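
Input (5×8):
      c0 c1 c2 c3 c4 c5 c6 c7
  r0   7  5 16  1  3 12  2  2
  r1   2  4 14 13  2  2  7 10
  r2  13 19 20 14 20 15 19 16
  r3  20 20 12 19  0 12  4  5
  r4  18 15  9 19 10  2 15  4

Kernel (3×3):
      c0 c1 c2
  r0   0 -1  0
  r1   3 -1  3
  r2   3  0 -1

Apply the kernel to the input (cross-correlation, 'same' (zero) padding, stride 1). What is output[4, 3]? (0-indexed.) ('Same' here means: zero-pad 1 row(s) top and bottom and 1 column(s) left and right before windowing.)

19

The receptive field on the zero-padded input at this output position is [12 19 0 / 9 19 10 / 0 0 0]. Elementwise product with the kernel and sum: 19·-1 + 9·3 + 19·-1 + 10·3 + 0·3 + 0·-1.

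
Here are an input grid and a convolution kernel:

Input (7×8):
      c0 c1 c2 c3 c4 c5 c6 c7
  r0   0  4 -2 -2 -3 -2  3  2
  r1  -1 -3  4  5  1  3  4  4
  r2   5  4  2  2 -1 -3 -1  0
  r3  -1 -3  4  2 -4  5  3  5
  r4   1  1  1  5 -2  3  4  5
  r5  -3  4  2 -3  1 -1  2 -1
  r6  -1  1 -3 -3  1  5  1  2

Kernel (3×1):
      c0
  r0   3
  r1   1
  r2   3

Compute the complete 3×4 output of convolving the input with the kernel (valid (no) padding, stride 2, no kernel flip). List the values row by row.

Output[0,0]: The receptive field on the input at this output position is [0 / -1 / 5]. Elementwise product with the kernel and sum: 0·3 + -1·1 + 5·3.
Output[0,1]: The receptive field on the input at this output position is [-2 / 4 / 2]. Elementwise product with the kernel and sum: -2·3 + 4·1 + 2·3.

14 4 -11 10
17 13 -13 12
-3 -4 -2 17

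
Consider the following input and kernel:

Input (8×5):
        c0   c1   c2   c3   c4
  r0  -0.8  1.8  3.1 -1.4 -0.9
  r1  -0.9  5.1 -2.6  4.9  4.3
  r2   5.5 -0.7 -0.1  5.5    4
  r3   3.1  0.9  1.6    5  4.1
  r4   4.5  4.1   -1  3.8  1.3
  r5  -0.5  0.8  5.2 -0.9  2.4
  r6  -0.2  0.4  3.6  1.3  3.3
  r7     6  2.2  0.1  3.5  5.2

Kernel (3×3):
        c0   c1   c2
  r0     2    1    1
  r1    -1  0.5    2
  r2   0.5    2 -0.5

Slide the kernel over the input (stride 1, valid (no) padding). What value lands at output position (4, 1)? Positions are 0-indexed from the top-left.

17.75

The receptive field on the input at this output position is [4.1 -1 3.8 / 0.8 5.2 -0.9 / 0.4 3.6 1.3]. Elementwise product with the kernel and sum: 4.1·2 + -1·1 + 3.8·1 + 0.8·-1 + 5.2·0.5 + -0.9·2 + 0.4·0.5 + 3.6·2 + 1.3·-0.5.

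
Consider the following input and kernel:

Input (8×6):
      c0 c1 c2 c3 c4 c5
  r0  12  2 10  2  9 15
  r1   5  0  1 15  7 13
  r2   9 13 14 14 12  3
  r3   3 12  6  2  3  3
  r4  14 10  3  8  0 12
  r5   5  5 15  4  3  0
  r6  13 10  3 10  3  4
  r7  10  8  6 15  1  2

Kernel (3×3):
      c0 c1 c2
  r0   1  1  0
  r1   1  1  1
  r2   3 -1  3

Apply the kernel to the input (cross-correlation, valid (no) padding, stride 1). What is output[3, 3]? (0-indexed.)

The receptive field on the input at this output position is [2 3 3 / 8 0 12 / 4 3 0]. Elementwise product with the kernel and sum: 2·1 + 3·1 + 8·1 + 0·1 + 12·1 + 4·3 + 3·-1 + 0·3.

34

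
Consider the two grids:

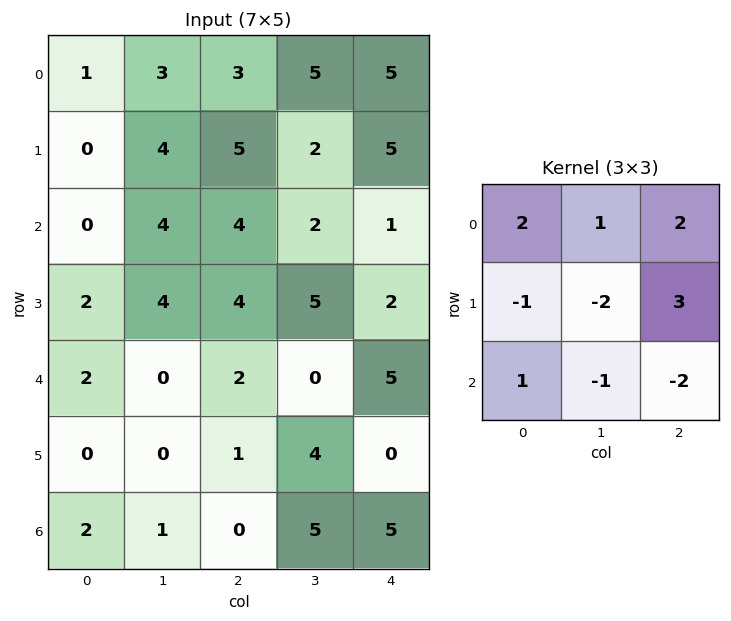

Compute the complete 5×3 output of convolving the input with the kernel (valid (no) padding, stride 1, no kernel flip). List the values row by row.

Output[0,0]: The receptive field on the input at this output position is [1 3 3 / 0 4 5 / 0 4 4]. Elementwise product with the kernel and sum: 1·2 + 3·1 + 3·2 + 0·-1 + 4·-2 + 5·3 + 0·1 + 4·-1 + 4·-2.
Output[0,1]: The receptive field on the input at this output position is [3 3 5 / 4 5 2 / 4 4 2]. Elementwise product with the kernel and sum: 3·2 + 3·1 + 5·2 + 4·-1 + 5·-2 + 2·3 + 4·1 + 4·-1 + 2·-2.

6 7 27
8 1 12
12 17 -4
18 9 27
12 3 -10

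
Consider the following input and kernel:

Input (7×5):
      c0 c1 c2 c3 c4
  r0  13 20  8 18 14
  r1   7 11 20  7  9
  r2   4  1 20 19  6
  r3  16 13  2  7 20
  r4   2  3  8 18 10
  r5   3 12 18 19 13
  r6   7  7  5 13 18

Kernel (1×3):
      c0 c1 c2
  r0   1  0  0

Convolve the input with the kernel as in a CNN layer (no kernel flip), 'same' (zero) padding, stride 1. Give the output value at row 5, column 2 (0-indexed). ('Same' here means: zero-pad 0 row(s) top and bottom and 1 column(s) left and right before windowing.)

The receptive field on the zero-padded input at this output position is [12 18 19]. Elementwise product with the kernel and sum: 12·1.

12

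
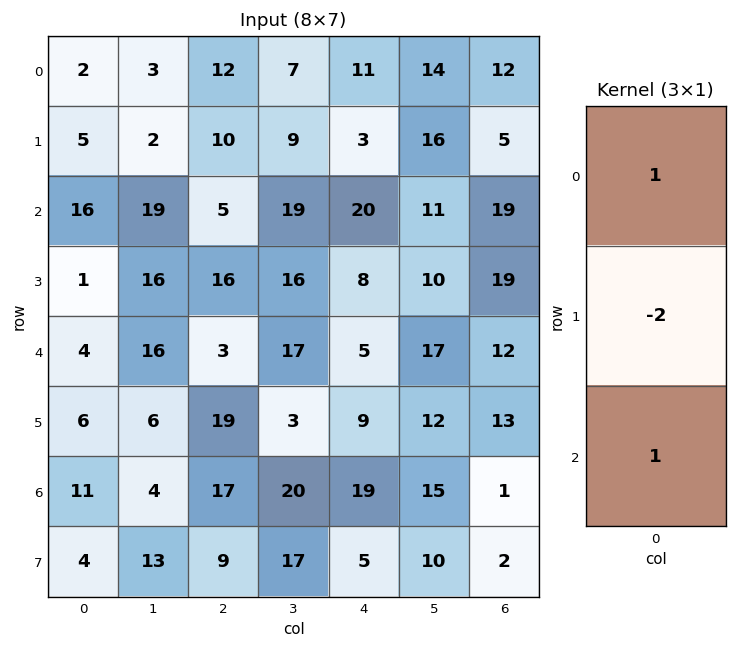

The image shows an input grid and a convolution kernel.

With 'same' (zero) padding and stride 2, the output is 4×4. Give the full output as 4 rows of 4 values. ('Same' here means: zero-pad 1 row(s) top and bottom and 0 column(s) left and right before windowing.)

Output[0,0]: The receptive field on the zero-padded input at this output position is [0 / 2 / 5]. Elementwise product with the kernel and sum: 0·1 + 2·-2 + 5·1.

1 -14 -19 -19
-26 16 -29 -14
-1 29 7 8
-12 -6 -24 13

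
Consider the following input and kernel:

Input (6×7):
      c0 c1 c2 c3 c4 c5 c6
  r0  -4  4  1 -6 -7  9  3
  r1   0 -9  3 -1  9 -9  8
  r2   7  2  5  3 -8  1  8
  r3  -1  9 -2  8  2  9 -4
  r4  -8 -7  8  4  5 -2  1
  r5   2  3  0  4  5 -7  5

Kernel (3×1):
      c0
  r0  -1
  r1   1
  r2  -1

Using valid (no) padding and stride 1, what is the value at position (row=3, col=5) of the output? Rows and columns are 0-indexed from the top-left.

-4

The receptive field on the input at this output position is [9 / -2 / -7]. Elementwise product with the kernel and sum: 9·-1 + -2·1 + -7·-1.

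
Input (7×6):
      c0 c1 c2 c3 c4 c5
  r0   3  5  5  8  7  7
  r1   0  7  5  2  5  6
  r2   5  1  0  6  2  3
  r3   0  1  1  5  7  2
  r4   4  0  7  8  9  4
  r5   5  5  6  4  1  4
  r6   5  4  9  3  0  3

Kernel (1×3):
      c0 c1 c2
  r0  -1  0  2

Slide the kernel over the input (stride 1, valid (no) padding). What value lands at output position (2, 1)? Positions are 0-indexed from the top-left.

11

The receptive field on the input at this output position is [1 0 6]. Elementwise product with the kernel and sum: 1·-1 + 6·2.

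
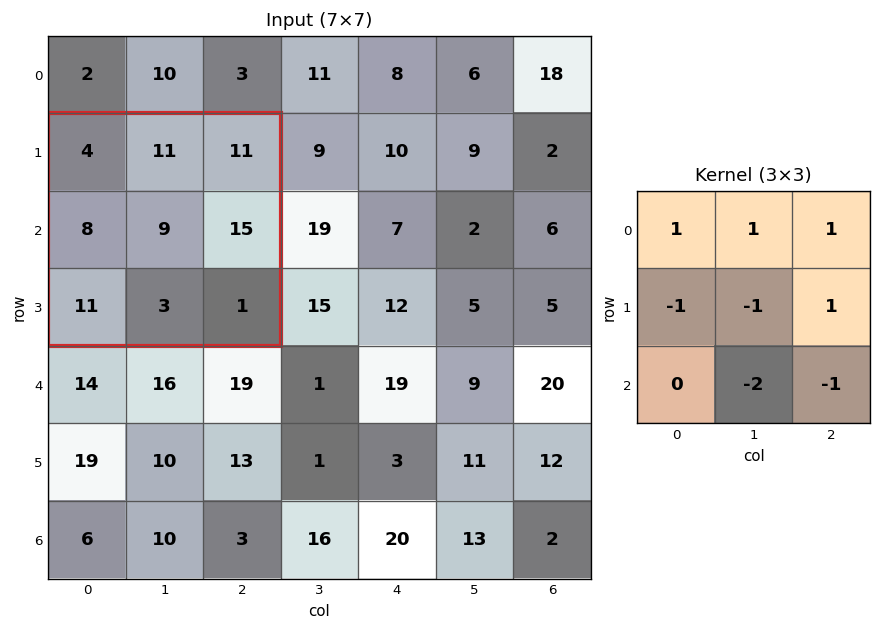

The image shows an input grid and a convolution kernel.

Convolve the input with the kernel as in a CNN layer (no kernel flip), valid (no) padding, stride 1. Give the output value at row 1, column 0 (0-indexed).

17

The receptive field on the input at this output position is [4 11 11 / 8 9 15 / 11 3 1]. Elementwise product with the kernel and sum: 4·1 + 11·1 + 11·1 + 8·-1 + 9·-1 + 15·1 + 3·-2 + 1·-1.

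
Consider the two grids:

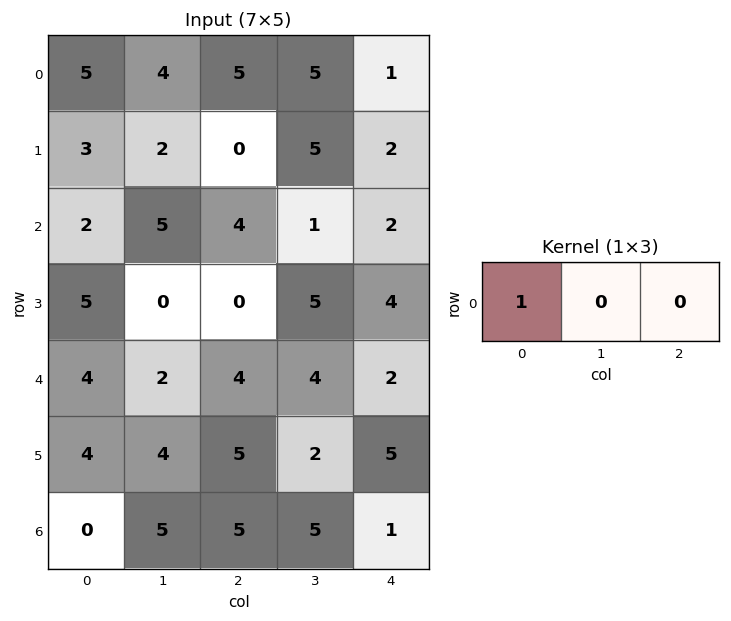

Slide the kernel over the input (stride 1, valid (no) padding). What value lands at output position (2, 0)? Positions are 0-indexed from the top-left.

2

The receptive field on the input at this output position is [2 5 4]. Elementwise product with the kernel and sum: 2·1.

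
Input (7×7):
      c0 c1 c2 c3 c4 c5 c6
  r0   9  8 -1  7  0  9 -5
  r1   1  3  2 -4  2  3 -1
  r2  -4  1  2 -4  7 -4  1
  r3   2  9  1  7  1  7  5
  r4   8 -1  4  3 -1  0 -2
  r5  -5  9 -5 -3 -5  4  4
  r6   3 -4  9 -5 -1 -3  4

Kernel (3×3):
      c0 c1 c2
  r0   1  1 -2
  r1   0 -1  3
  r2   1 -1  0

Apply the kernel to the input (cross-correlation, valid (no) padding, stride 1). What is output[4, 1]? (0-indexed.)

The receptive field on the input at this output position is [-1 4 3 / 9 -5 -3 / -4 9 -5]. Elementwise product with the kernel and sum: -1·1 + 4·1 + 3·-2 + -5·-1 + -3·3 + -4·1 + 9·-1.

-20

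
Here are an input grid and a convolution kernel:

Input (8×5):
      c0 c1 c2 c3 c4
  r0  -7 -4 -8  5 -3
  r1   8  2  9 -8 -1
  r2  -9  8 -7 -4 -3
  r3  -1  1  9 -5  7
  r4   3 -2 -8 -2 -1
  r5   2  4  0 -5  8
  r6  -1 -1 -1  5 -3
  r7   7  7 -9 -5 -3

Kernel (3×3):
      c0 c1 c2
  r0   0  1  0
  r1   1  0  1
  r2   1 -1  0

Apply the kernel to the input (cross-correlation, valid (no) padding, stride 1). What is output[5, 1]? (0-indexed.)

20

The receptive field on the input at this output position is [4 0 -5 / -1 -1 5 / 7 -9 -5]. Elementwise product with the kernel and sum: 0·1 + -1·1 + 5·1 + 7·1 + -9·-1.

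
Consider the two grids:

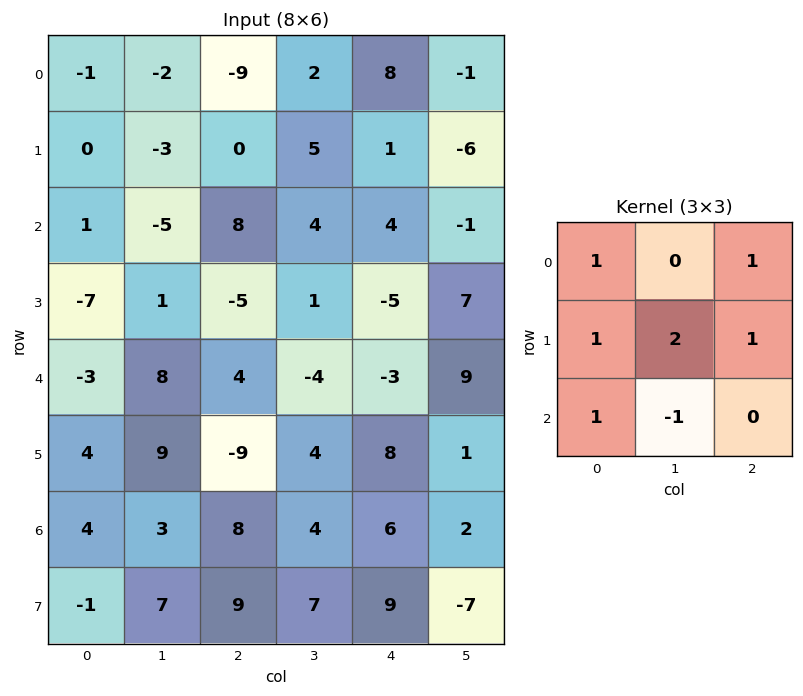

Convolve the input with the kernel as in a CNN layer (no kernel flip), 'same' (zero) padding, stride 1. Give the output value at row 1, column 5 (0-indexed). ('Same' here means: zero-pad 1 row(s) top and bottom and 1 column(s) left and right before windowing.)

2

The receptive field on the zero-padded input at this output position is [8 -1 0 / 1 -6 0 / 4 -1 0]. Elementwise product with the kernel and sum: 8·1 + 0·1 + 1·1 + -6·2 + 0·1 + 4·1 + -1·-1.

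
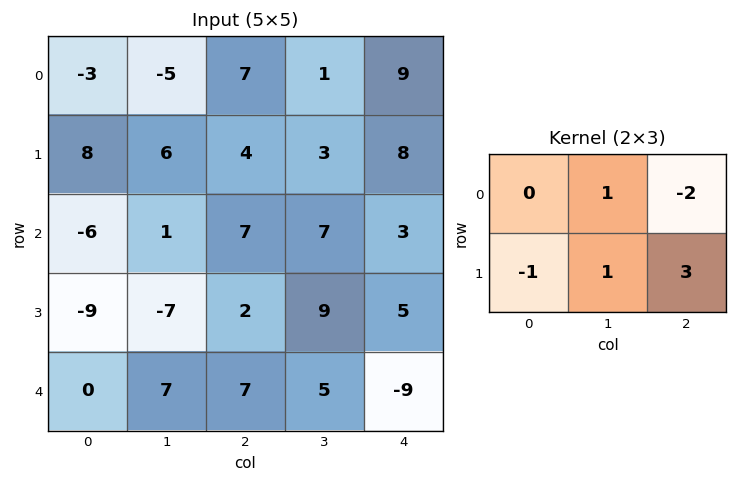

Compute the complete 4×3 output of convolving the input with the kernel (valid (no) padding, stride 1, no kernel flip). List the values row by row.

-9 12 6
26 25 -4
-5 29 23
17 -1 -30

Output[0,0]: The receptive field on the input at this output position is [-3 -5 7 / 8 6 4]. Elementwise product with the kernel and sum: -5·1 + 7·-2 + 8·-1 + 6·1 + 4·3.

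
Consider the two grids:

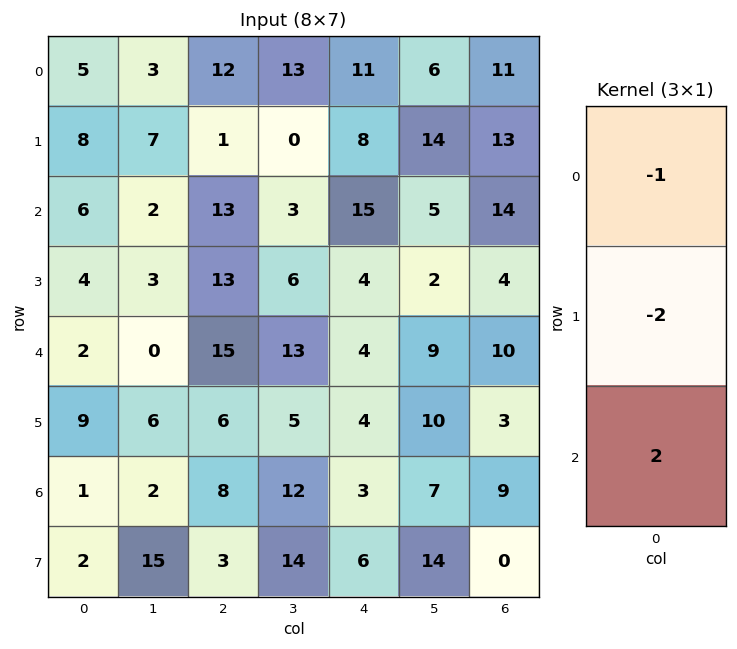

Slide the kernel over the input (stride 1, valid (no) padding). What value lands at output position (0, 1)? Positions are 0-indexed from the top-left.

The receptive field on the input at this output position is [3 / 7 / 2]. Elementwise product with the kernel and sum: 3·-1 + 7·-2 + 2·2.

-13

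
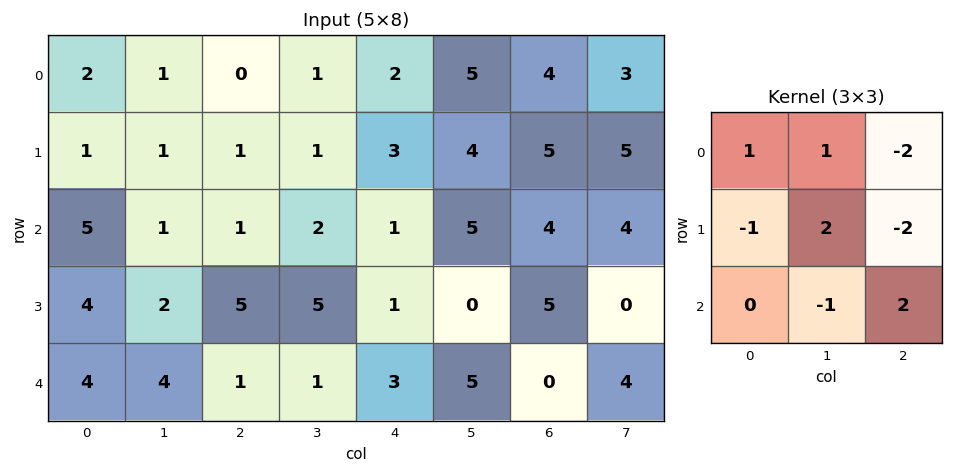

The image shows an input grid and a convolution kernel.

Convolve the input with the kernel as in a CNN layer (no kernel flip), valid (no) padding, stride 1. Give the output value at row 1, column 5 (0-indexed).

The receptive field on the input at this output position is [4 5 5 / 5 4 4 / 0 5 0]. Elementwise product with the kernel and sum: 4·1 + 5·1 + 5·-2 + 5·-1 + 4·2 + 4·-2 + 5·-1 + 0·2.

-11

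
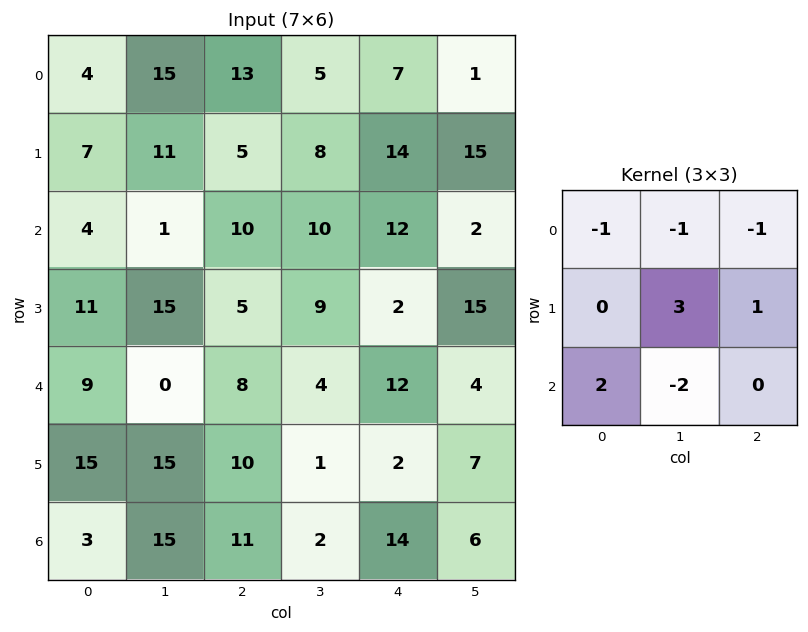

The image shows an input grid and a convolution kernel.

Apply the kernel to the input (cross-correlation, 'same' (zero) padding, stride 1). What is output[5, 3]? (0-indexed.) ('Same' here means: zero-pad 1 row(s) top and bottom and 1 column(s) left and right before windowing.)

The receptive field on the zero-padded input at this output position is [8 4 12 / 10 1 2 / 11 2 14]. Elementwise product with the kernel and sum: 8·-1 + 4·-1 + 12·-1 + 1·3 + 2·1 + 11·2 + 2·-2.

-1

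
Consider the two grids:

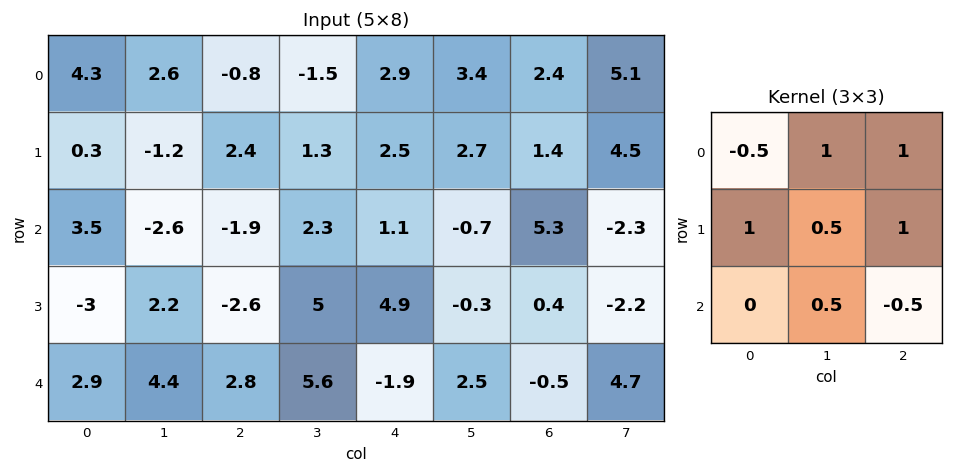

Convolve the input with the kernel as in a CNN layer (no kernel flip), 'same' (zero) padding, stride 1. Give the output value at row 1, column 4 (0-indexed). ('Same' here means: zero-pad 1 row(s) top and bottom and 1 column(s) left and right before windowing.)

13.2

The receptive field on the zero-padded input at this output position is [-1.5 2.9 3.4 / 1.3 2.5 2.7 / 2.3 1.1 -0.7]. Elementwise product with the kernel and sum: -1.5·-0.5 + 2.9·1 + 3.4·1 + 1.3·1 + 2.5·0.5 + 2.7·1 + 1.1·0.5 + -0.7·-0.5.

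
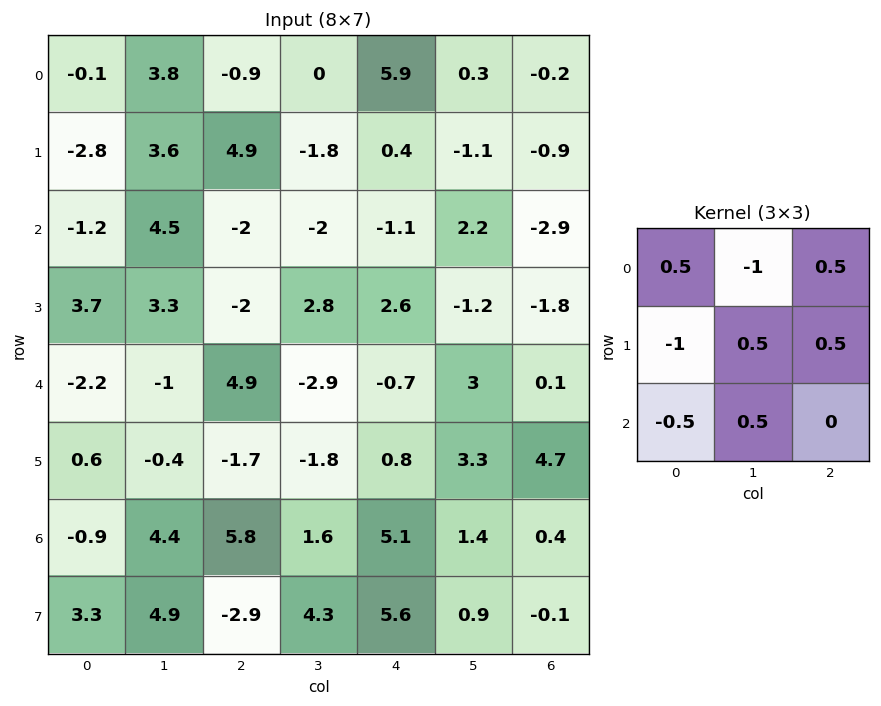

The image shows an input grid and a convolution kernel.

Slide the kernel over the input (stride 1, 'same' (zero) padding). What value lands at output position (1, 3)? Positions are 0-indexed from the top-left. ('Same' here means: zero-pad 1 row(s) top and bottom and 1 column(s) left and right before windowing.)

The receptive field on the zero-padded input at this output position is [-0.9 0 5.9 / 4.9 -1.8 0.4 / -2 -2 -1.1]. Elementwise product with the kernel and sum: -0.9·0.5 + 0·-1 + 5.9·0.5 + 4.9·-1 + -1.8·0.5 + 0.4·0.5 + -2·-0.5 + -2·0.5.

-3.1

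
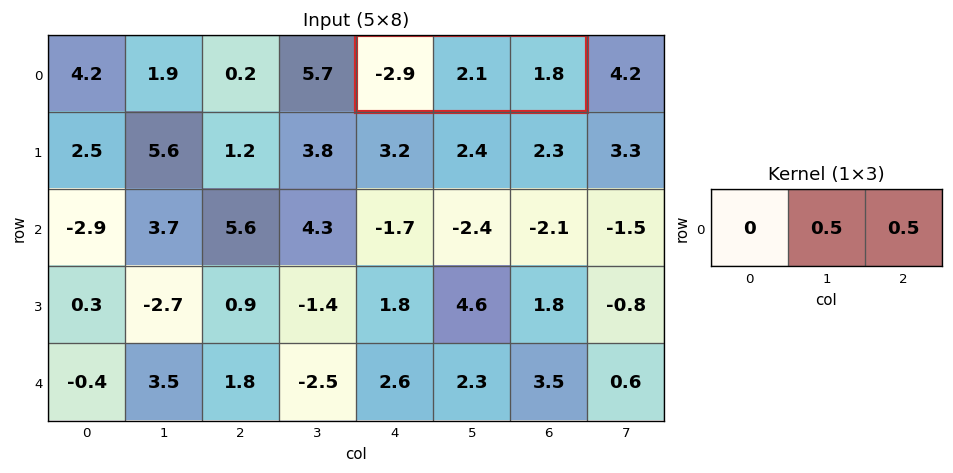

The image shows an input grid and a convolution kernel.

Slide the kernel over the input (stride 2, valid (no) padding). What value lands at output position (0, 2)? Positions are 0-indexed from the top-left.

The receptive field on the input at this output position is [-2.9 2.1 1.8]. Elementwise product with the kernel and sum: 2.1·0.5 + 1.8·0.5.

1.95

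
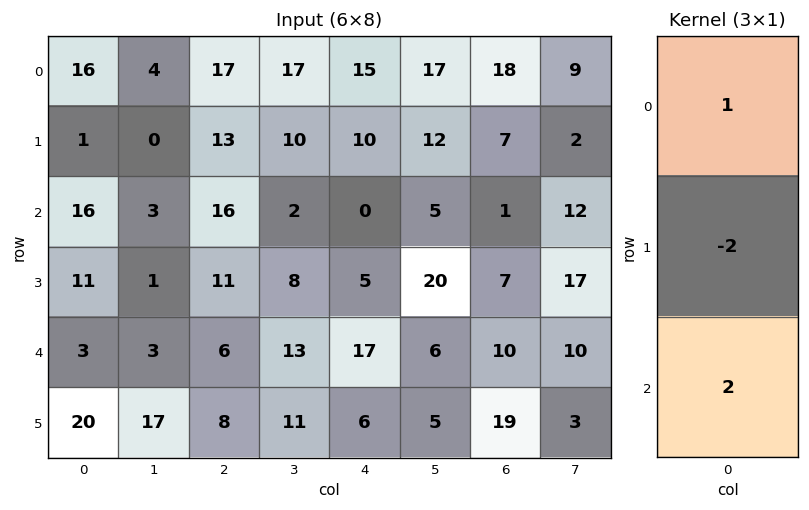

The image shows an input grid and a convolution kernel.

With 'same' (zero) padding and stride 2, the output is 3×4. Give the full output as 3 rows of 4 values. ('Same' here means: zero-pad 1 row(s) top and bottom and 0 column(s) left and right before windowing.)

-30 -8 -10 -22
-9 3 20 19
45 15 -17 25

Output[0,0]: The receptive field on the zero-padded input at this output position is [0 / 16 / 1]. Elementwise product with the kernel and sum: 0·1 + 16·-2 + 1·2.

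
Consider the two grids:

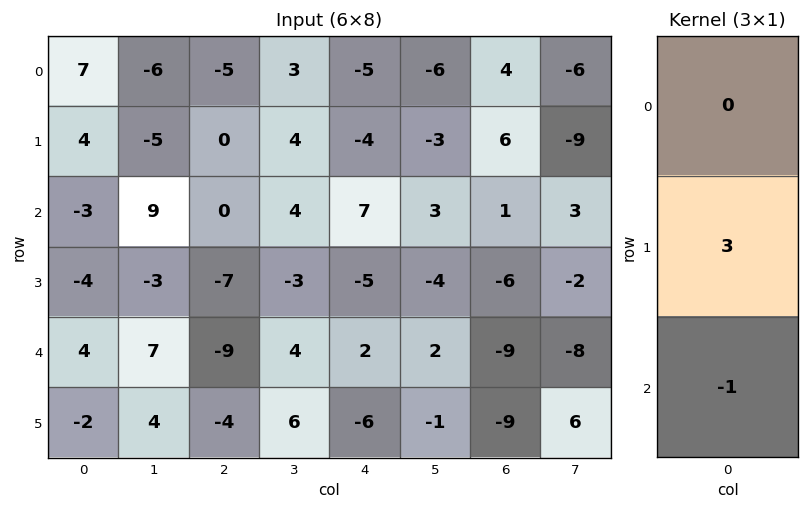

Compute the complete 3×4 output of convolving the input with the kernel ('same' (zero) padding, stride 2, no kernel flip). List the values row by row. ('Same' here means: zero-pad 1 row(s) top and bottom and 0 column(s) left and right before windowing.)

17 -15 -11 6
-5 7 26 9
14 -23 12 -18

Output[0,0]: The receptive field on the zero-padded input at this output position is [0 / 7 / 4]. Elementwise product with the kernel and sum: 7·3 + 4·-1.
Output[0,1]: The receptive field on the zero-padded input at this output position is [0 / -5 / 0]. Elementwise product with the kernel and sum: -5·3 + 0·-1.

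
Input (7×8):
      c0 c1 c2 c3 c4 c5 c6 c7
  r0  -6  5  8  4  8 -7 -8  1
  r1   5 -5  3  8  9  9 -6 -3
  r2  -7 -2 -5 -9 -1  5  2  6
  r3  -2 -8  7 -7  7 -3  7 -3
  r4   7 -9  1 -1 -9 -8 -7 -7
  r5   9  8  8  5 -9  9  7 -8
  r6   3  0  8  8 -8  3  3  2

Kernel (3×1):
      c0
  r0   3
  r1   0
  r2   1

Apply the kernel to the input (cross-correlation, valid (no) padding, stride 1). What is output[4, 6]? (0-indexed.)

-18

The receptive field on the input at this output position is [-7 / 7 / 3]. Elementwise product with the kernel and sum: -7·3 + 3·1.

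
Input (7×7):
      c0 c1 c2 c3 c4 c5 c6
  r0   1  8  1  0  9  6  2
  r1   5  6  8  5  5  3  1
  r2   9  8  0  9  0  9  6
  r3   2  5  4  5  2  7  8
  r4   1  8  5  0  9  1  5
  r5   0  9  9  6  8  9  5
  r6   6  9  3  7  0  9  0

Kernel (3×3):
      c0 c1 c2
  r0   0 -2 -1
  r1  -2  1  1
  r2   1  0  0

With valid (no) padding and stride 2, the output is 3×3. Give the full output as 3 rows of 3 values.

-4 -15 -20
-10 -14 -4
3 -10 -9

Output[0,0]: The receptive field on the input at this output position is [1 8 1 / 5 6 8 / 9 8 0]. Elementwise product with the kernel and sum: 8·-2 + 1·-1 + 5·-2 + 6·1 + 8·1 + 9·1.
Output[0,1]: The receptive field on the input at this output position is [1 0 9 / 8 5 5 / 0 9 0]. Elementwise product with the kernel and sum: 0·-2 + 9·-1 + 8·-2 + 5·1 + 5·1 + 0·1.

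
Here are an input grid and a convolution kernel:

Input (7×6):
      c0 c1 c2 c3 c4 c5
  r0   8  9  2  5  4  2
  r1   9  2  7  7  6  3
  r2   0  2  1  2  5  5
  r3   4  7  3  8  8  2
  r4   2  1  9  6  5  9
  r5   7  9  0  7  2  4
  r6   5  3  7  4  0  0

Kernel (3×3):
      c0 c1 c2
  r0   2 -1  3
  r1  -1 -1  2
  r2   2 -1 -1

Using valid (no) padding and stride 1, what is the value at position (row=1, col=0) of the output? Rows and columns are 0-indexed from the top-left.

The receptive field on the input at this output position is [9 2 7 / 0 2 1 / 4 7 3]. Elementwise product with the kernel and sum: 9·2 + 2·-1 + 7·3 + 0·-1 + 2·-1 + 1·2 + 4·2 + 7·-1 + 3·-1.

35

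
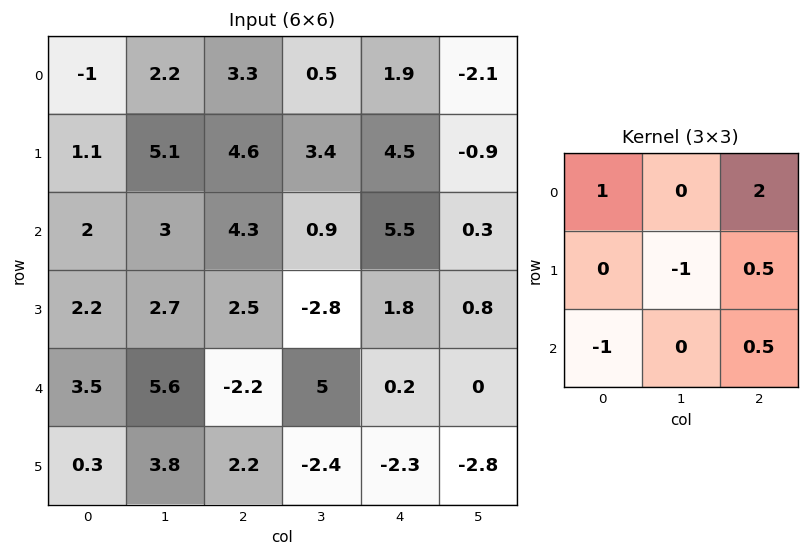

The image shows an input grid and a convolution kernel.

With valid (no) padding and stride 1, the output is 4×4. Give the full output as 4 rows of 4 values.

2.95 -2.25 4.4 -9.4
8.5 3.95 13.85 -0.55
4.55 -2.2 21.3 -4.9
1.3 -3.2 -2.15 -0.4

Output[0,0]: The receptive field on the input at this output position is [-1 2.2 3.3 / 1.1 5.1 4.6 / 2 3 4.3]. Elementwise product with the kernel and sum: -1·1 + 3.3·2 + 5.1·-1 + 4.6·0.5 + 2·-1 + 4.3·0.5.
Output[0,1]: The receptive field on the input at this output position is [2.2 3.3 0.5 / 5.1 4.6 3.4 / 3 4.3 0.9]. Elementwise product with the kernel and sum: 2.2·1 + 0.5·2 + 4.6·-1 + 3.4·0.5 + 3·-1 + 0.9·0.5.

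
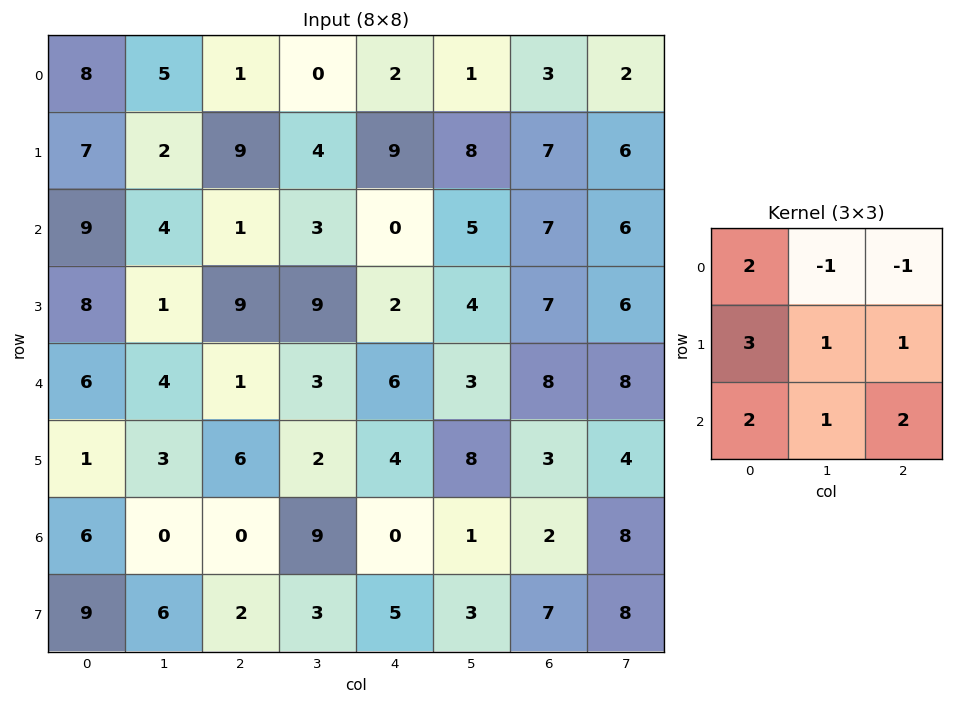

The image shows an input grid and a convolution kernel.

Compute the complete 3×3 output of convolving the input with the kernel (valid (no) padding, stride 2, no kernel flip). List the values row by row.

Output[0,0]: The receptive field on the input at this output position is [8 5 1 / 7 2 9 / 9 4 1]. Elementwise product with the kernel and sum: 8·2 + 5·-1 + 1·-1 + 7·3 + 2·1 + 9·1 + 9·2 + 4·1 + 1·2.
Output[0,1]: The receptive field on the input at this output position is [1 0 2 / 9 4 9 / 1 3 0]. Elementwise product with the kernel and sum: 1·2 + 0·-1 + 2·-1 + 9·3 + 4·1 + 9·1 + 1·2 + 3·1 + 0·2.

66 45 61
65 54 36
31 26 29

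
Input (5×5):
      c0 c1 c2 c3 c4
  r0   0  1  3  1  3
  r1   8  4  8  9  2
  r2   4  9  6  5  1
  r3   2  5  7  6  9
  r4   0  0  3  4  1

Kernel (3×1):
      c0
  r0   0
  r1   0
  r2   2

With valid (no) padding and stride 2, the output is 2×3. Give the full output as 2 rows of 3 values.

Output[0,0]: The receptive field on the input at this output position is [0 / 8 / 4]. Elementwise product with the kernel and sum: 4·2.
Output[0,1]: The receptive field on the input at this output position is [3 / 8 / 6]. Elementwise product with the kernel and sum: 6·2.

8 12 2
0 6 2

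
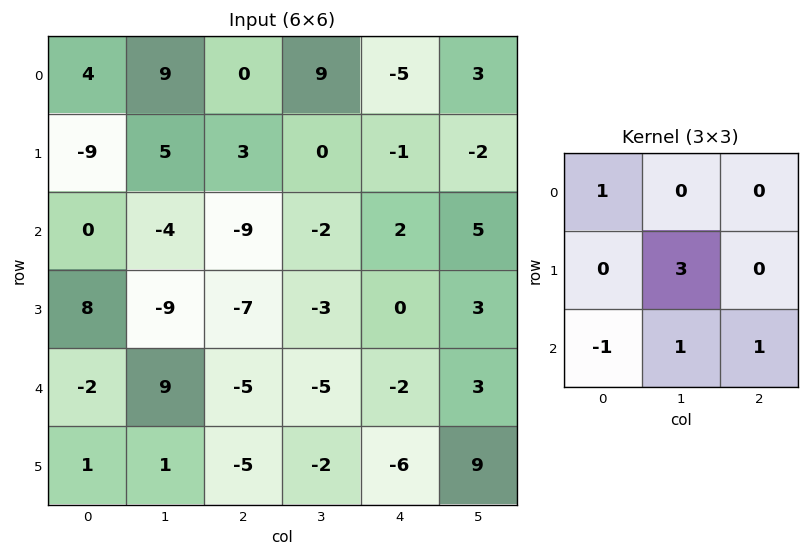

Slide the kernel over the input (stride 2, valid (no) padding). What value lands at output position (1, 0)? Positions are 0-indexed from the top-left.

-21

The receptive field on the input at this output position is [0 -4 -9 / 8 -9 -7 / -2 9 -5]. Elementwise product with the kernel and sum: 0·1 + -9·3 + -2·-1 + 9·1 + -5·1.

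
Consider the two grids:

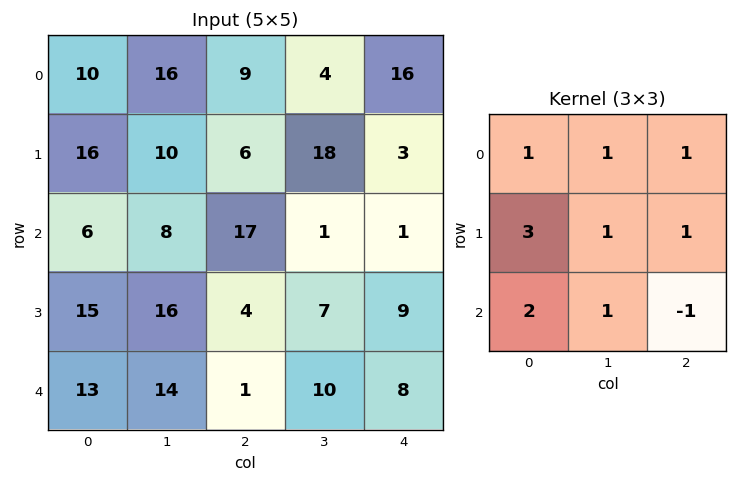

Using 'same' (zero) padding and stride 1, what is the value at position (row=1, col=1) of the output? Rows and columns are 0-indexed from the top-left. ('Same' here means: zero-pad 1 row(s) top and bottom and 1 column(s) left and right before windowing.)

The receptive field on the zero-padded input at this output position is [10 16 9 / 16 10 6 / 6 8 17]. Elementwise product with the kernel and sum: 10·1 + 16·1 + 9·1 + 16·3 + 10·1 + 6·1 + 6·2 + 8·1 + 17·-1.

102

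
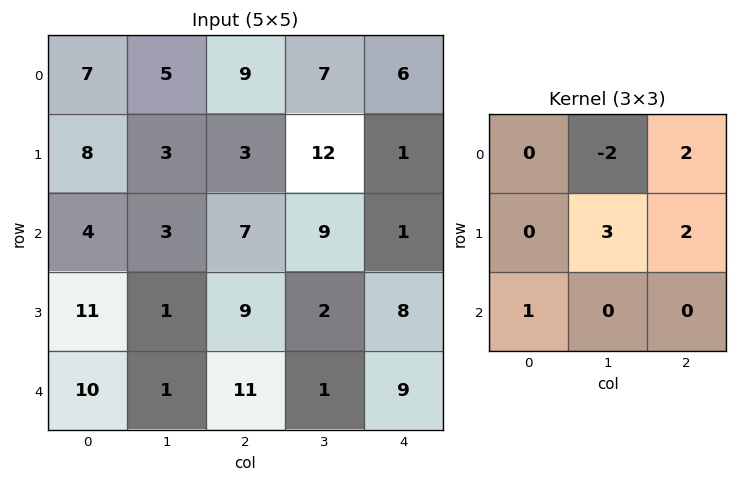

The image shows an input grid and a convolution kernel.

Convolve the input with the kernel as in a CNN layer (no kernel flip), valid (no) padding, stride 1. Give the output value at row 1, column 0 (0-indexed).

34

The receptive field on the input at this output position is [8 3 3 / 4 3 7 / 11 1 9]. Elementwise product with the kernel and sum: 3·-2 + 3·2 + 3·3 + 7·2 + 11·1.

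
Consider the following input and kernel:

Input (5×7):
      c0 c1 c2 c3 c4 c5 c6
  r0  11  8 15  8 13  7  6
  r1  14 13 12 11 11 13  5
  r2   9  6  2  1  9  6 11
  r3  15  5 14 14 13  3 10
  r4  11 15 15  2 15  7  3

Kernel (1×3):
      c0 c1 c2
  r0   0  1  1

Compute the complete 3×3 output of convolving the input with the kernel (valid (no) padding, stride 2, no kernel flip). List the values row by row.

23 21 13
8 10 17
30 17 10

Output[0,0]: The receptive field on the input at this output position is [11 8 15]. Elementwise product with the kernel and sum: 8·1 + 15·1.
Output[0,1]: The receptive field on the input at this output position is [15 8 13]. Elementwise product with the kernel and sum: 8·1 + 13·1.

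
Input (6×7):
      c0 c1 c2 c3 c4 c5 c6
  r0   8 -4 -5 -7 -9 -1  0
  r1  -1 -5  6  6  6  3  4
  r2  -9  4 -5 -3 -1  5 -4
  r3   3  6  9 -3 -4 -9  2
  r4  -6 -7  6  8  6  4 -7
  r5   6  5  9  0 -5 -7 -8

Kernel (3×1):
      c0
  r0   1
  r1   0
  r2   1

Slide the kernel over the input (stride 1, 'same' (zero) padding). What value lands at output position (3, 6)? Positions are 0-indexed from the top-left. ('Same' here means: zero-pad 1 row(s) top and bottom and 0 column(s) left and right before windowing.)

-11

The receptive field on the zero-padded input at this output position is [-4 / 2 / -7]. Elementwise product with the kernel and sum: -4·1 + -7·1.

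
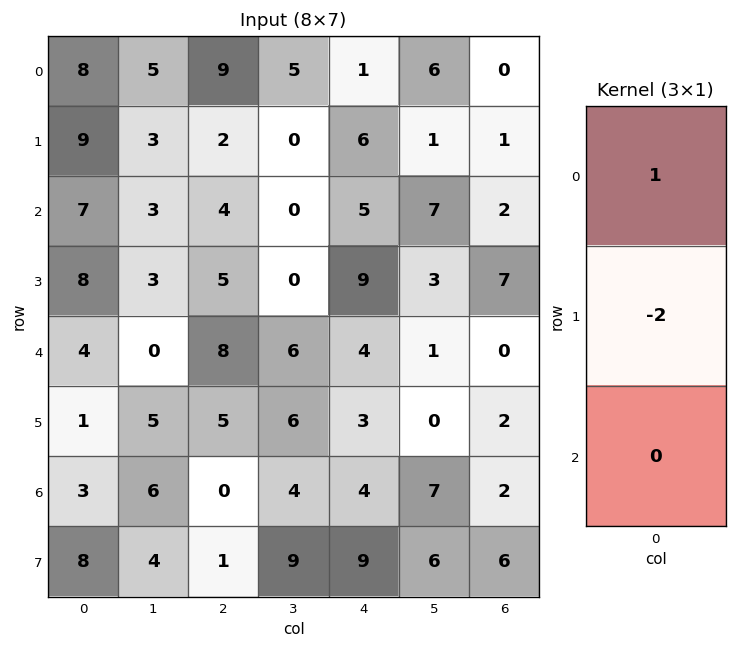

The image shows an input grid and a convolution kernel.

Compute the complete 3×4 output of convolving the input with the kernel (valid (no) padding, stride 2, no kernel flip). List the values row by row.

Output[0,0]: The receptive field on the input at this output position is [8 / 9 / 7]. Elementwise product with the kernel and sum: 8·1 + 9·-2.
Output[0,1]: The receptive field on the input at this output position is [9 / 2 / 4]. Elementwise product with the kernel and sum: 9·1 + 2·-2.

-10 5 -11 -2
-9 -6 -13 -12
2 -2 -2 -4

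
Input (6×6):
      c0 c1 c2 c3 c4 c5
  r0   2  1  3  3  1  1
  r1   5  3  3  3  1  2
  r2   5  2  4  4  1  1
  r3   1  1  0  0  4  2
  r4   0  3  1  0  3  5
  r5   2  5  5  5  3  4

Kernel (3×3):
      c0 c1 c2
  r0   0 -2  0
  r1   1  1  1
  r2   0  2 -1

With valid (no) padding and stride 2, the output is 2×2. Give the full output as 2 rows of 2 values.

9 8
3 -7

Output[0,0]: The receptive field on the input at this output position is [2 1 3 / 5 3 3 / 5 2 4]. Elementwise product with the kernel and sum: 1·-2 + 5·1 + 3·1 + 3·1 + 2·2 + 4·-1.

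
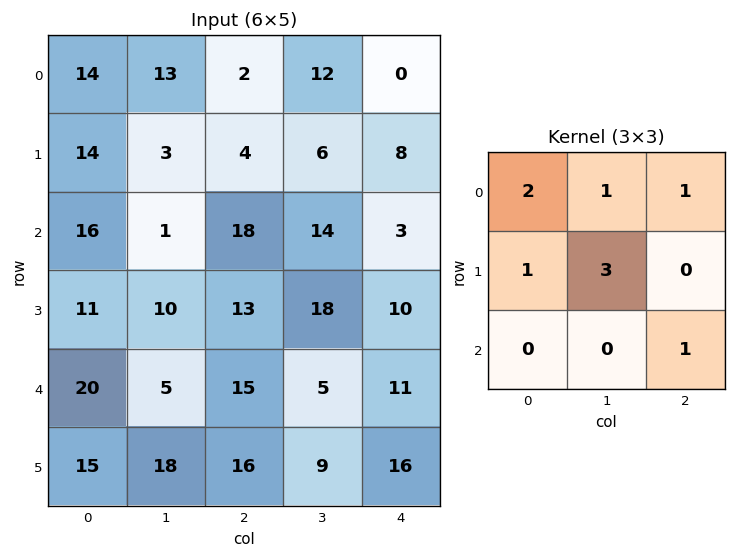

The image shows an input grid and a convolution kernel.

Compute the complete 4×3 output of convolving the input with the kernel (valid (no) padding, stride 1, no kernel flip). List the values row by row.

84 69 41
67 89 92
107 88 131
96 110 100

Output[0,0]: The receptive field on the input at this output position is [14 13 2 / 14 3 4 / 16 1 18]. Elementwise product with the kernel and sum: 14·2 + 13·1 + 2·1 + 14·1 + 3·3 + 18·1.
Output[0,1]: The receptive field on the input at this output position is [13 2 12 / 3 4 6 / 1 18 14]. Elementwise product with the kernel and sum: 13·2 + 2·1 + 12·1 + 3·1 + 4·3 + 14·1.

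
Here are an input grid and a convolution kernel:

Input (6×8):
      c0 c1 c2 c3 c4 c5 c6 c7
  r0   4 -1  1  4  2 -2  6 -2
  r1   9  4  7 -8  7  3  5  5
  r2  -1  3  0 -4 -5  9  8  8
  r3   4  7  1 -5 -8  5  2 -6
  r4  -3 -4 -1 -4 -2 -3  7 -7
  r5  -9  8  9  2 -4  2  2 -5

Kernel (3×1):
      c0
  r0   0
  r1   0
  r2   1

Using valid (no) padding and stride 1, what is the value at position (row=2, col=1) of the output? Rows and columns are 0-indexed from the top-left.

-4

The receptive field on the input at this output position is [3 / 7 / -4]. Elementwise product with the kernel and sum: -4·1.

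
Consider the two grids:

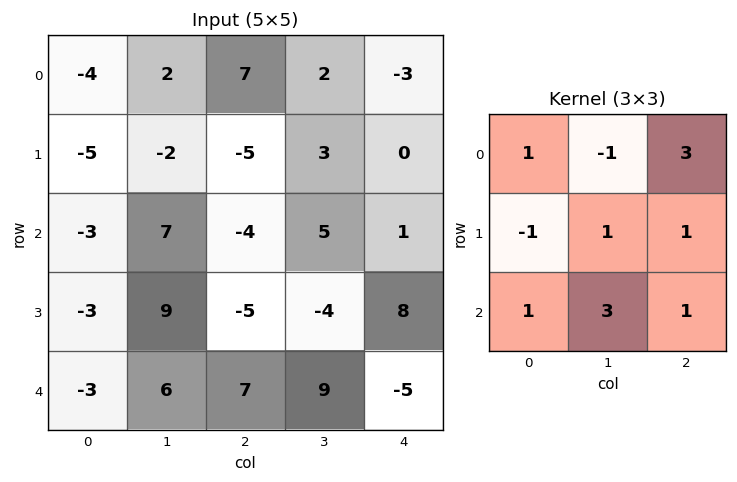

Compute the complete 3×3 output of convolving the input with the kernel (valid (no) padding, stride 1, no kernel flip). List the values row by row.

27 1 16
7 -4 -7
7 44 32

Output[0,0]: The receptive field on the input at this output position is [-4 2 7 / -5 -2 -5 / -3 7 -4]. Elementwise product with the kernel and sum: -4·1 + 2·-1 + 7·3 + -5·-1 + -2·1 + -5·1 + -3·1 + 7·3 + -4·1.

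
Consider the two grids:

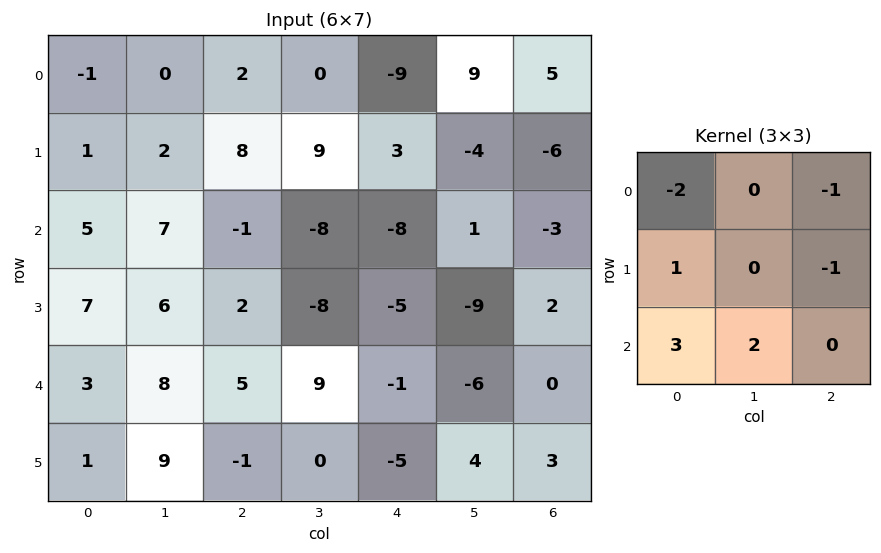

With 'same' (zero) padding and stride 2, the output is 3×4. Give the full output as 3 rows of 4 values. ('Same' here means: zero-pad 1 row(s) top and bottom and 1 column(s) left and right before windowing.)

Output[0,0]: The receptive field on the zero-padded input at this output position is [0 0 0 / 0 -1 0 / 0 1 2]. Elementwise product with the kernel and sum: 0·-2 + 0·-1 + 0·1 + 0·-1 + 0·3 + 1·2.

2 22 24 -15
5 24 -57 -14
-12 20 30 30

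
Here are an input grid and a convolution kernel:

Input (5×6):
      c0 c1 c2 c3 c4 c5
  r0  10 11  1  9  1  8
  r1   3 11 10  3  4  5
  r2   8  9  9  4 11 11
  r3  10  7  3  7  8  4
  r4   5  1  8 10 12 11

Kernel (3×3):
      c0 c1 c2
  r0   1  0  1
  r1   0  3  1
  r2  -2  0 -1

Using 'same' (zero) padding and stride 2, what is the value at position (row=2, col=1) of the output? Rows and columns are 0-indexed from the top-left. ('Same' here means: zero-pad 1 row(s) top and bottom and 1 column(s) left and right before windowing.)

The receptive field on the zero-padded input at this output position is [7 3 7 / 1 8 10 / 0 0 0]. Elementwise product with the kernel and sum: 7·1 + 7·1 + 8·3 + 10·1 + 0·-2 + 0·-1.

48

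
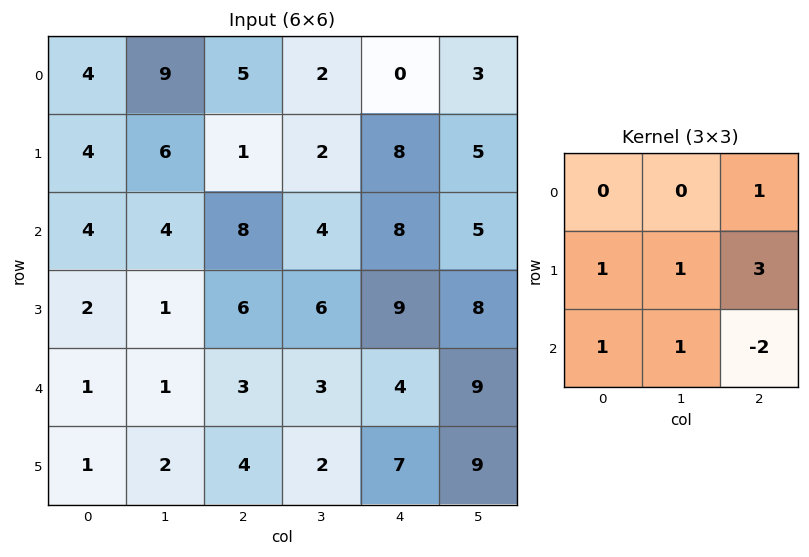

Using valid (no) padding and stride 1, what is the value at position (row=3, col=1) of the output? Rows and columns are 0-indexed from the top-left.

21

The receptive field on the input at this output position is [1 6 6 / 1 3 3 / 2 4 2]. Elementwise product with the kernel and sum: 6·1 + 1·1 + 3·1 + 3·3 + 2·1 + 4·1 + 2·-2.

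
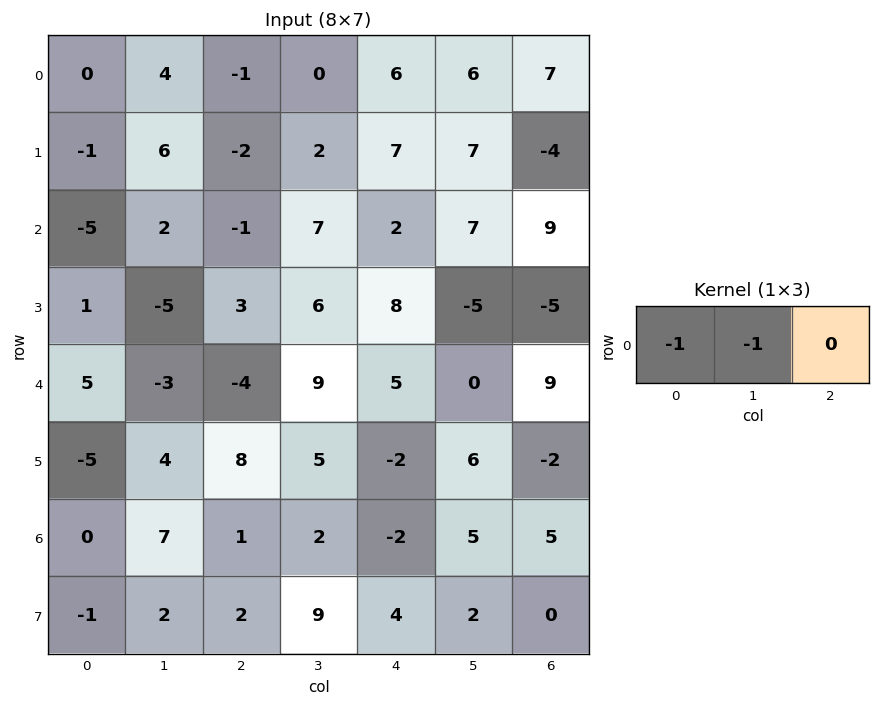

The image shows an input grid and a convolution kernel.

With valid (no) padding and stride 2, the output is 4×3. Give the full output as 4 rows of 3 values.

Output[0,0]: The receptive field on the input at this output position is [0 4 -1]. Elementwise product with the kernel and sum: 0·-1 + 4·-1.
Output[0,1]: The receptive field on the input at this output position is [-1 0 6]. Elementwise product with the kernel and sum: -1·-1 + 0·-1.

-4 1 -12
3 -6 -9
-2 -5 -5
-7 -3 -3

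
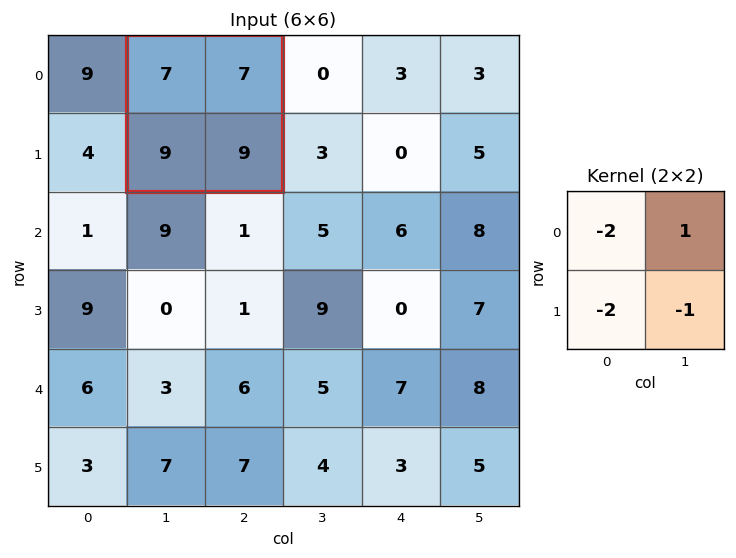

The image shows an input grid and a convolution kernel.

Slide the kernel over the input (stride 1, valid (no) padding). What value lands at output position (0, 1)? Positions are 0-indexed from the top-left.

-34

The receptive field on the input at this output position is [7 7 / 9 9]. Elementwise product with the kernel and sum: 7·-2 + 7·1 + 9·-2 + 9·-1.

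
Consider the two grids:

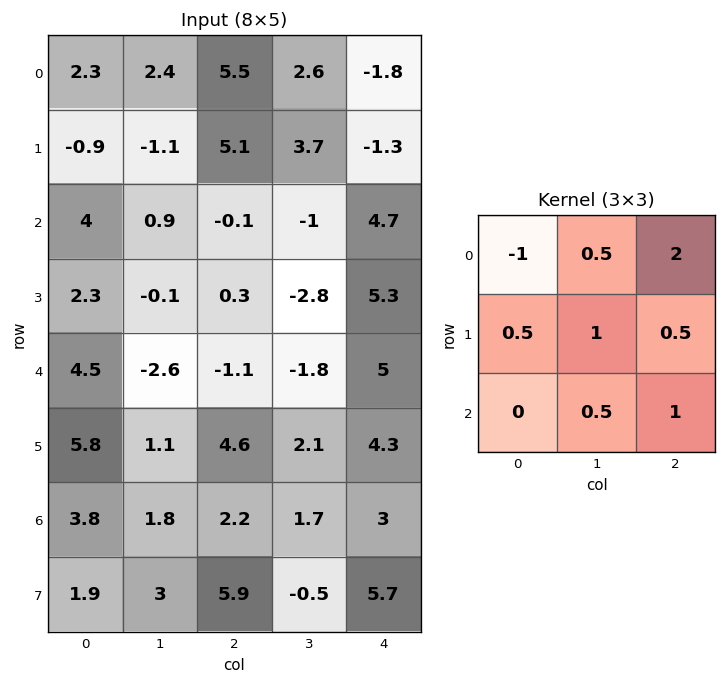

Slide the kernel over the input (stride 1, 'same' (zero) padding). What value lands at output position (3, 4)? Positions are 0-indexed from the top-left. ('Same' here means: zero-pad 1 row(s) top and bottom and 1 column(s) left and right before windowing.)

The receptive field on the zero-padded input at this output position is [-1 4.7 0 / -2.8 5.3 0 / -1.8 5 0]. Elementwise product with the kernel and sum: -1·-1 + 4.7·0.5 + 0·2 + -2.8·0.5 + 5.3·1 + 0·0.5 + 5·0.5 + 0·1.

9.75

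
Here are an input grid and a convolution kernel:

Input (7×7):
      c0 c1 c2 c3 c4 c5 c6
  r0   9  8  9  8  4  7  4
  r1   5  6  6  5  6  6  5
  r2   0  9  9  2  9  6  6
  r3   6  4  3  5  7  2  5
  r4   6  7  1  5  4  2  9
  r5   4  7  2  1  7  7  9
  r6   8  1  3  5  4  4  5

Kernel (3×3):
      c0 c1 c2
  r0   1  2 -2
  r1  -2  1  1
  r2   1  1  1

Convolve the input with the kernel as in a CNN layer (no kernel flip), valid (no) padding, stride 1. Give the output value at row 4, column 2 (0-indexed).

The receptive field on the input at this output position is [1 5 4 / 2 1 7 / 3 5 4]. Elementwise product with the kernel and sum: 1·1 + 5·2 + 4·-2 + 2·-2 + 1·1 + 7·1 + 3·1 + 5·1 + 4·1.

19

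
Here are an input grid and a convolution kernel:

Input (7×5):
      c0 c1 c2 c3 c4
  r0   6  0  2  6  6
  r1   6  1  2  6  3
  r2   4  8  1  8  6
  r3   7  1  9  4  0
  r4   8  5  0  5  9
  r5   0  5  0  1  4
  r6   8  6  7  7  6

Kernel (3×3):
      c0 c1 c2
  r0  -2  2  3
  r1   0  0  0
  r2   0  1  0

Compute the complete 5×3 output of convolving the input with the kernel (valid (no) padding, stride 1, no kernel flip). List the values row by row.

2 23 34
-3 29 21
16 10 37
20 28 -9
0 12 44

Output[0,0]: The receptive field on the input at this output position is [6 0 2 / 6 1 2 / 4 8 1]. Elementwise product with the kernel and sum: 6·-2 + 0·2 + 2·3 + 8·1.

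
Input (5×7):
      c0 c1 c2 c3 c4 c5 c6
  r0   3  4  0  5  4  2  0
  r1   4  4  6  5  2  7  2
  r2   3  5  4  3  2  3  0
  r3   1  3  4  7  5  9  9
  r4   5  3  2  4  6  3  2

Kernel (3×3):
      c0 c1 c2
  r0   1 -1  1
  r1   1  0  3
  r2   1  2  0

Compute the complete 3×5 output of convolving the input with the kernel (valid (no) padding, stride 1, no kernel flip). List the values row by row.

Output[0,0]: The receptive field on the input at this output position is [3 4 0 / 4 4 6 / 3 5 4]. Elementwise product with the kernel and sum: 3·1 + 4·-1 + 0·1 + 4·1 + 6·3 + 3·1 + 5·2.

34 41 21 36 18
28 28 31 39 22
26 35 32 54 43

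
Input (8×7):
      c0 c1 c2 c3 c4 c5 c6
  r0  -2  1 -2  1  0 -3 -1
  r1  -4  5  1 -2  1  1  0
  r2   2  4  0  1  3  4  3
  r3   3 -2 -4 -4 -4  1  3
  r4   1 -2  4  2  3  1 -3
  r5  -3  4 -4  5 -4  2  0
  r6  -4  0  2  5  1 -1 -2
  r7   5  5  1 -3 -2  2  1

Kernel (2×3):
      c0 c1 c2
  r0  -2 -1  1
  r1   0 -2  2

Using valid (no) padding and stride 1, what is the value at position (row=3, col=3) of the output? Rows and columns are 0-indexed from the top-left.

9

The receptive field on the input at this output position is [-4 -4 1 / 2 3 1]. Elementwise product with the kernel and sum: -4·-2 + -4·-1 + 1·1 + 3·-2 + 1·2.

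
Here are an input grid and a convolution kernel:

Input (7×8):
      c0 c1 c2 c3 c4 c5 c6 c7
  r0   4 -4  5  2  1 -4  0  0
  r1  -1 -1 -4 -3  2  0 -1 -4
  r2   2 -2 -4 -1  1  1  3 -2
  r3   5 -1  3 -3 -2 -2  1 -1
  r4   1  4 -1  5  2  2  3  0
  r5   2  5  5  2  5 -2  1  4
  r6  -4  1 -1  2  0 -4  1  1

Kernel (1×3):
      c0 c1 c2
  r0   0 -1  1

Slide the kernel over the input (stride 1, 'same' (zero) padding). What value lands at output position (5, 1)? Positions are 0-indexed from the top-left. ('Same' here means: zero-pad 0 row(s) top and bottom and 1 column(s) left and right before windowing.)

The receptive field on the zero-padded input at this output position is [2 5 5]. Elementwise product with the kernel and sum: 5·-1 + 5·1.

0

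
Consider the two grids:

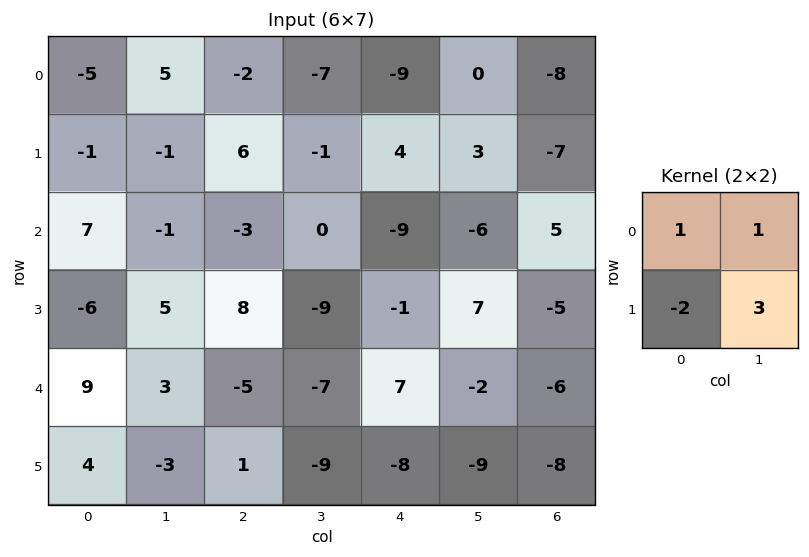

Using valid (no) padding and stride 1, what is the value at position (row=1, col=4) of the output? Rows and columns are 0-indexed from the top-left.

The receptive field on the input at this output position is [4 3 / -9 -6]. Elementwise product with the kernel and sum: 4·1 + 3·1 + -9·-2 + -6·3.

7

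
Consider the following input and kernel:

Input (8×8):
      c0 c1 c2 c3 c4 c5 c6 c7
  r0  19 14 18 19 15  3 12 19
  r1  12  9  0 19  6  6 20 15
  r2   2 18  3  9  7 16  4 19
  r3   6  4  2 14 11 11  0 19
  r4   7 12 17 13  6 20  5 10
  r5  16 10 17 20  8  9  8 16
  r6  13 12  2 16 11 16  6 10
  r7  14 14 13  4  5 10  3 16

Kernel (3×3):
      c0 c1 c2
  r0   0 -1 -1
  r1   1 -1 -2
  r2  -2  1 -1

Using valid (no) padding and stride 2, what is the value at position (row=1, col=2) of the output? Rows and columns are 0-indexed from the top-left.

-17

The receptive field on the input at this output position is [7 16 4 / 11 11 0 / 6 20 5]. Elementwise product with the kernel and sum: 16·-1 + 4·-1 + 11·1 + 11·-1 + 0·-2 + 6·-2 + 20·1 + 5·-1.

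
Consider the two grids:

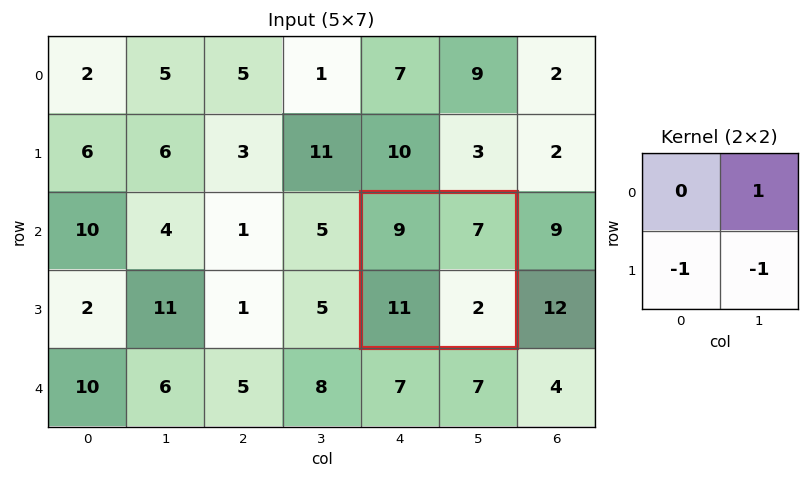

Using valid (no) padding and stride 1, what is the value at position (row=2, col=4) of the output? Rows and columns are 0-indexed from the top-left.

-6

The receptive field on the input at this output position is [9 7 / 11 2]. Elementwise product with the kernel and sum: 7·1 + 11·-1 + 2·-1.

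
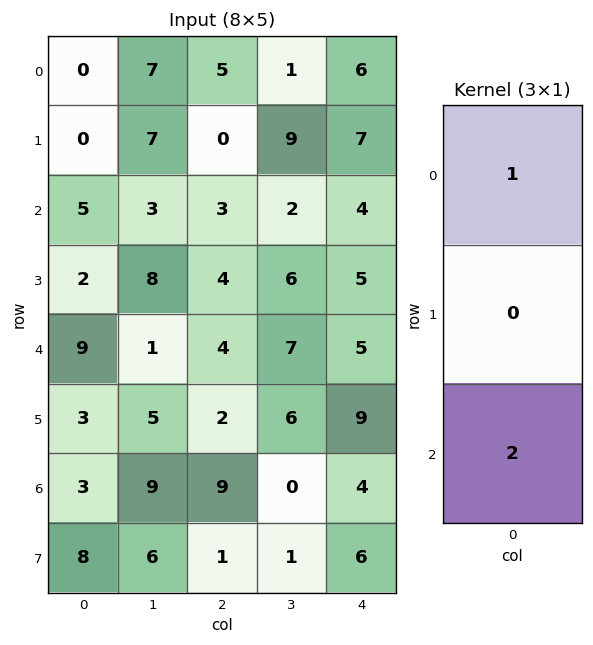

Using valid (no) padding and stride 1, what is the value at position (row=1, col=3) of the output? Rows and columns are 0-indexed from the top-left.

The receptive field on the input at this output position is [9 / 2 / 6]. Elementwise product with the kernel and sum: 9·1 + 6·2.

21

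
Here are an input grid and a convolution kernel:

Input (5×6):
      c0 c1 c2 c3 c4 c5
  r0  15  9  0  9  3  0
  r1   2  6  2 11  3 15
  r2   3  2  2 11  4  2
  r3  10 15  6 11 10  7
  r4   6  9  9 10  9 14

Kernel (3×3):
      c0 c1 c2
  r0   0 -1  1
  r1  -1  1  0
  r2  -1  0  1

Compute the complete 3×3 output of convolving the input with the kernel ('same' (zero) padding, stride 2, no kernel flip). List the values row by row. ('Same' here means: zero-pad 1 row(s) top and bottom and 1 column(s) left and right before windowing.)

Output[0,0]: The receptive field on the zero-padded input at this output position is [0 0 0 / 0 15 9 / 0 2 6]. Elementwise product with the kernel and sum: 0·-1 + 0·1 + 0·-1 + 15·1 + 0·-1 + 6·1.

21 -4 -2
22 5 1
11 5 -4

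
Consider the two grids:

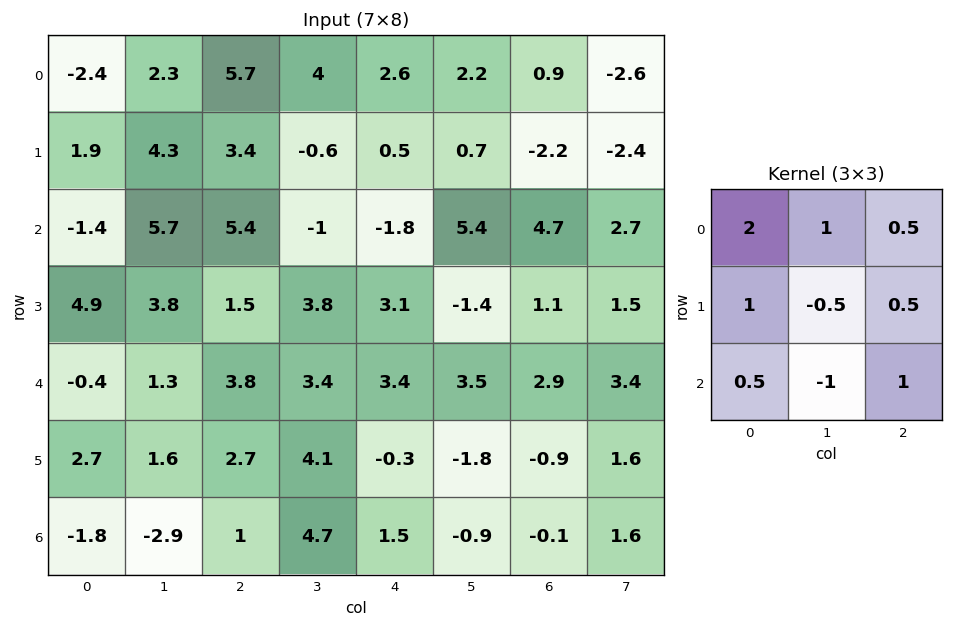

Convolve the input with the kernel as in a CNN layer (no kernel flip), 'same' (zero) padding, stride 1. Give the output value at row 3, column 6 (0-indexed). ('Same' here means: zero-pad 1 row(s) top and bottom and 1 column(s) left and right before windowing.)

17.9

The receptive field on the zero-padded input at this output position is [5.4 4.7 2.7 / -1.4 1.1 1.5 / 3.5 2.9 3.4]. Elementwise product with the kernel and sum: 5.4·2 + 4.7·1 + 2.7·0.5 + -1.4·1 + 1.1·-0.5 + 1.5·0.5 + 3.5·0.5 + 2.9·-1 + 3.4·1.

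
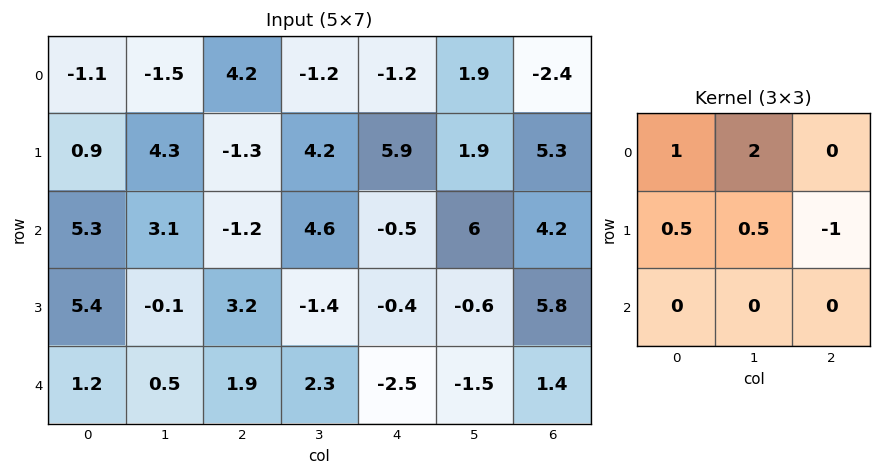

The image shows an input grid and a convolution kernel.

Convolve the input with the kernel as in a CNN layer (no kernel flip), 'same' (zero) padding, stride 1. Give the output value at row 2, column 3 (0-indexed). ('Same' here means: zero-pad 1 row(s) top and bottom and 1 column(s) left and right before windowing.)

The receptive field on the zero-padded input at this output position is [-1.3 4.2 5.9 / -1.2 4.6 -0.5 / 3.2 -1.4 -0.4]. Elementwise product with the kernel and sum: -1.3·1 + 4.2·2 + -1.2·0.5 + 4.6·0.5 + -0.5·-1.

9.3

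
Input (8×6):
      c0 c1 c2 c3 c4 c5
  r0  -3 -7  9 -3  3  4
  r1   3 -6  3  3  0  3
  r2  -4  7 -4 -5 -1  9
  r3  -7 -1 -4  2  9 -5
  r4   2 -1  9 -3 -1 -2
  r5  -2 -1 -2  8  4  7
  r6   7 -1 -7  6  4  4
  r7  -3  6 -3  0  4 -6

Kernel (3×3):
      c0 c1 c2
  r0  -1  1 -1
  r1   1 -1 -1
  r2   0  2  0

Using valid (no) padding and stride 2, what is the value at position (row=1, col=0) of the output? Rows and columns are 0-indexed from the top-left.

The receptive field on the input at this output position is [-4 7 -4 / -7 -1 -4 / 2 -1 9]. Elementwise product with the kernel and sum: -4·-1 + 7·1 + -4·-1 + -7·1 + -1·-1 + -4·-1 + -1·2.

11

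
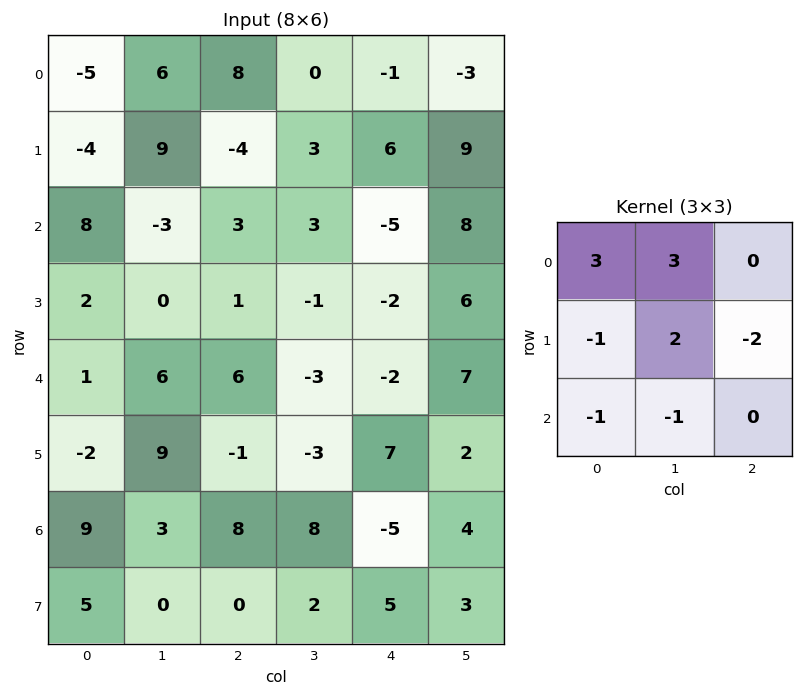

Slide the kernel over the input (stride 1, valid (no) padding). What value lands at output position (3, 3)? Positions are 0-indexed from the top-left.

-28

The receptive field on the input at this output position is [-1 -2 6 / -3 -2 7 / -3 7 2]. Elementwise product with the kernel and sum: -1·3 + -2·3 + -3·-1 + -2·2 + 7·-2 + -3·-1 + 7·-1.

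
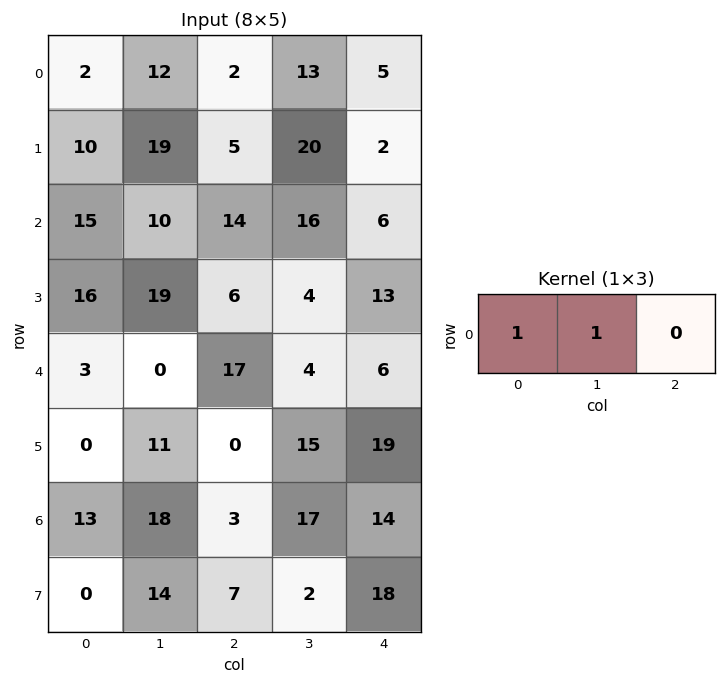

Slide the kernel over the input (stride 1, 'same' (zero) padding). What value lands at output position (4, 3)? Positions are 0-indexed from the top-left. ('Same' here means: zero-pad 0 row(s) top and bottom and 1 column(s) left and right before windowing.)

21

The receptive field on the zero-padded input at this output position is [17 4 6]. Elementwise product with the kernel and sum: 17·1 + 4·1.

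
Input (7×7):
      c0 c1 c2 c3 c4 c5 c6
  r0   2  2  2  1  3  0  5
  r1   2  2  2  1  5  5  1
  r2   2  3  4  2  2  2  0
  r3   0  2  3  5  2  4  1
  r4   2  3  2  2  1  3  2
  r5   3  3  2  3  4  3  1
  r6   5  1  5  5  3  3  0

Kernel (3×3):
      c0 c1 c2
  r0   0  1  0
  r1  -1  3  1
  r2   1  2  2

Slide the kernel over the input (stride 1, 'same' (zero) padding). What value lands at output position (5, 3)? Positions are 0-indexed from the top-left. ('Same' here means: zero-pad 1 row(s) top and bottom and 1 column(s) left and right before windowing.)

The receptive field on the zero-padded input at this output position is [2 2 1 / 2 3 4 / 5 5 3]. Elementwise product with the kernel and sum: 2·1 + 2·-1 + 3·3 + 4·1 + 5·1 + 5·2 + 3·2.

34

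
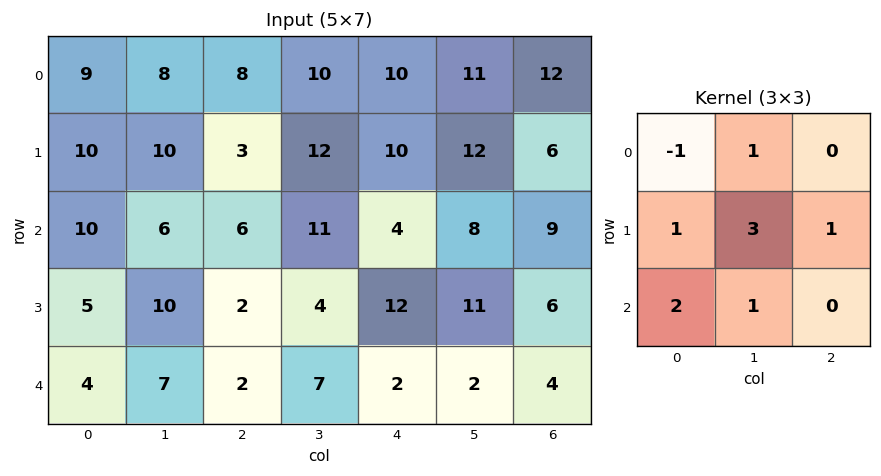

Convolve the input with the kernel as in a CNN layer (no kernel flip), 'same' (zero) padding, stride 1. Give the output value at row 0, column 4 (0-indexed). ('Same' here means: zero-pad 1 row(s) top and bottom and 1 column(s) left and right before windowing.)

85

The receptive field on the zero-padded input at this output position is [0 0 0 / 10 10 11 / 12 10 12]. Elementwise product with the kernel and sum: 0·-1 + 0·1 + 10·1 + 10·3 + 11·1 + 12·2 + 10·1.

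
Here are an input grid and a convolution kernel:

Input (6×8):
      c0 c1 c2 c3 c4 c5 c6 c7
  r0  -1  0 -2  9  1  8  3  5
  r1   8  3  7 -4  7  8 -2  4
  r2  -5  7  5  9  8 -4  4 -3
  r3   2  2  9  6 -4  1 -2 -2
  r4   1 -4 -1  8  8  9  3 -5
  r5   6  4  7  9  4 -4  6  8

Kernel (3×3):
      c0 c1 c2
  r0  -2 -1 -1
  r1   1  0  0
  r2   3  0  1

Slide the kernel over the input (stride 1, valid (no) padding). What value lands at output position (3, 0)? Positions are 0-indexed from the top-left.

The receptive field on the input at this output position is [2 2 9 / 1 -4 -1 / 6 4 7]. Elementwise product with the kernel and sum: 2·-2 + 2·-1 + 9·-1 + 1·1 + 6·3 + 7·1.

11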